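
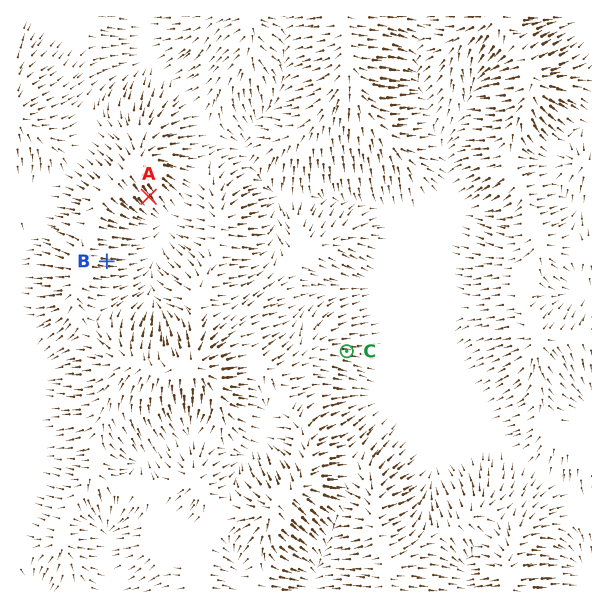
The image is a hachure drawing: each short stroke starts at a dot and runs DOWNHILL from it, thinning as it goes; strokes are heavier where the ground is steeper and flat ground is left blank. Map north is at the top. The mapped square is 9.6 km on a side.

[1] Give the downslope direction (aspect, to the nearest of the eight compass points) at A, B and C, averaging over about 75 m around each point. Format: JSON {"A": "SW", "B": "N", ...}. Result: {"A": "SE", "B": "E", "C": "E"}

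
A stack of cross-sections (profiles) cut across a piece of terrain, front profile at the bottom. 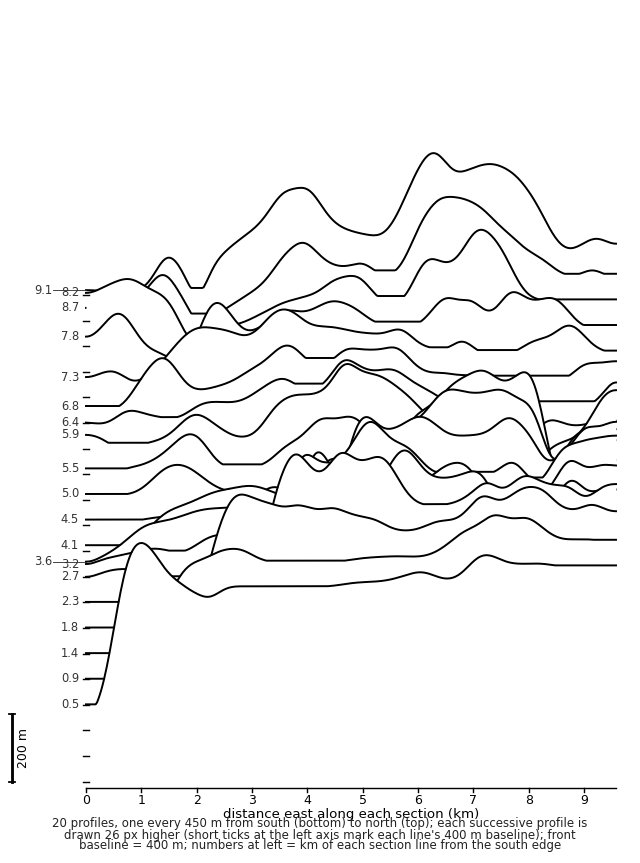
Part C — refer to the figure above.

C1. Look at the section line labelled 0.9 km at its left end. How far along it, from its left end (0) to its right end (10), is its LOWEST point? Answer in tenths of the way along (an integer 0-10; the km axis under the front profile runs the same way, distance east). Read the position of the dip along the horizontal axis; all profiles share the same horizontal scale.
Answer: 0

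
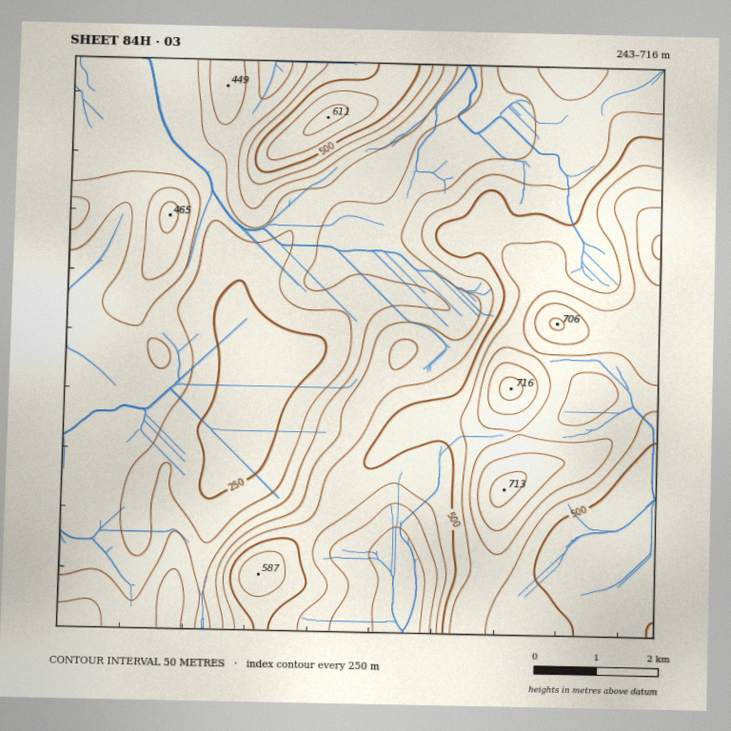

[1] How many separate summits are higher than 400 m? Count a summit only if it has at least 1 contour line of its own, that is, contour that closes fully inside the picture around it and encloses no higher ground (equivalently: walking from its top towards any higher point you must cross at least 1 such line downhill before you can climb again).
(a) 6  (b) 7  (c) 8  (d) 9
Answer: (b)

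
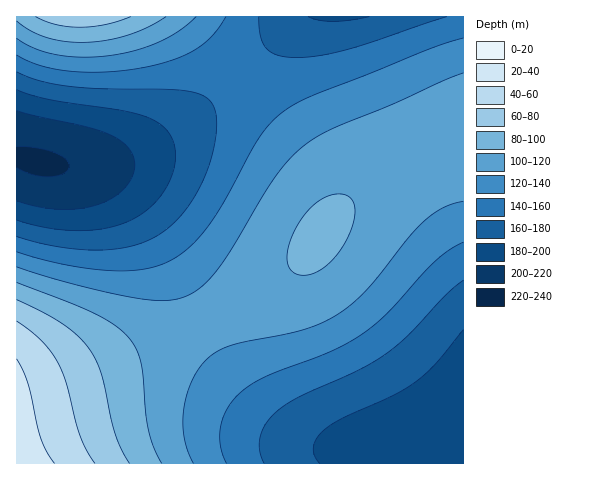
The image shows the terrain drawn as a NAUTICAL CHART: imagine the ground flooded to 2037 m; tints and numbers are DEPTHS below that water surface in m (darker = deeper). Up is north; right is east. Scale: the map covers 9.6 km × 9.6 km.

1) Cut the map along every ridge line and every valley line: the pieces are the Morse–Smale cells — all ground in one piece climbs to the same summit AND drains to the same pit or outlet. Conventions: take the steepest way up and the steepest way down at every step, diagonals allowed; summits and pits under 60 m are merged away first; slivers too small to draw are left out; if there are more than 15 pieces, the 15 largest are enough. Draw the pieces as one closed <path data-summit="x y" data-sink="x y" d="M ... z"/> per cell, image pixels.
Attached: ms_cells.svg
<path data-summit="17 463" data-sink="39 162" d="M463 16l-165 0-70 71-49 40-31 20-35 15-26 4-33-1-37-8-1 236 43-11 63-23 56-25 70-34 31-20 20-17 15-17 20-31 31-29 31-20 28-14 38-11 2-2z"/><path data-summit="17 463" data-sink="463 398" d="M463 140l-39 12-28 14-31 20-31 29-20 31-15 17-20 17-31 20-70 34-56 25-63 23-41 11-2 2 0 68 447 1z"/><path data-summit="80 17" data-sink="39 162" d="M297 16l-280 0-1 141 38 8 33 1 26-4 35-15 31-20 49-40 56-55z"/>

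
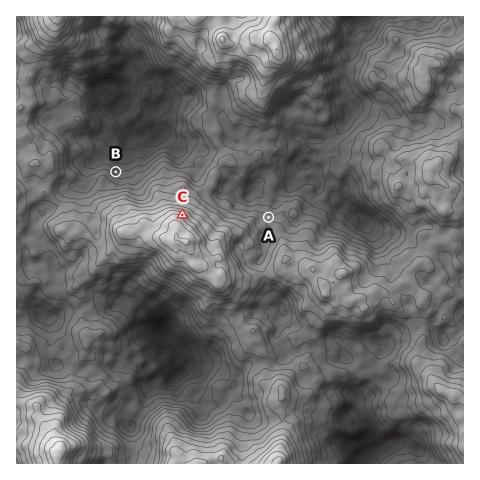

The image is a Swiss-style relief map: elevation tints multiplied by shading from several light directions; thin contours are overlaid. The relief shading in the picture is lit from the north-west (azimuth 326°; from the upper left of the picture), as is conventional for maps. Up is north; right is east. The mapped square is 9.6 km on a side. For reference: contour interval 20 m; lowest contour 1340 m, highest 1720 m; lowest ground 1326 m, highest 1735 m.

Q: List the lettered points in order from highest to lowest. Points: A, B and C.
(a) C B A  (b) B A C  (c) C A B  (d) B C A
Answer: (c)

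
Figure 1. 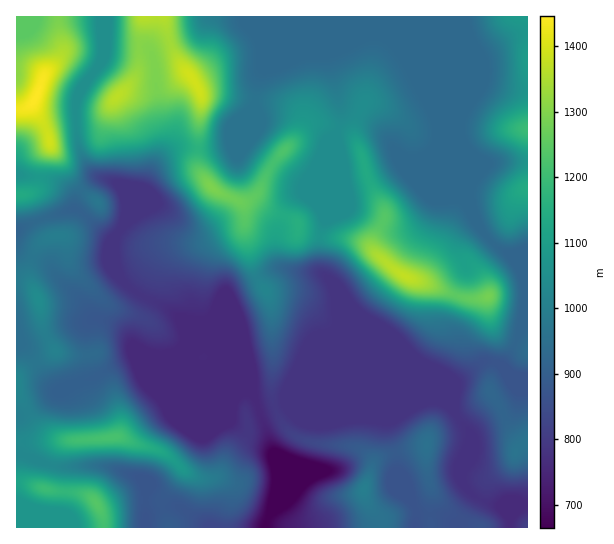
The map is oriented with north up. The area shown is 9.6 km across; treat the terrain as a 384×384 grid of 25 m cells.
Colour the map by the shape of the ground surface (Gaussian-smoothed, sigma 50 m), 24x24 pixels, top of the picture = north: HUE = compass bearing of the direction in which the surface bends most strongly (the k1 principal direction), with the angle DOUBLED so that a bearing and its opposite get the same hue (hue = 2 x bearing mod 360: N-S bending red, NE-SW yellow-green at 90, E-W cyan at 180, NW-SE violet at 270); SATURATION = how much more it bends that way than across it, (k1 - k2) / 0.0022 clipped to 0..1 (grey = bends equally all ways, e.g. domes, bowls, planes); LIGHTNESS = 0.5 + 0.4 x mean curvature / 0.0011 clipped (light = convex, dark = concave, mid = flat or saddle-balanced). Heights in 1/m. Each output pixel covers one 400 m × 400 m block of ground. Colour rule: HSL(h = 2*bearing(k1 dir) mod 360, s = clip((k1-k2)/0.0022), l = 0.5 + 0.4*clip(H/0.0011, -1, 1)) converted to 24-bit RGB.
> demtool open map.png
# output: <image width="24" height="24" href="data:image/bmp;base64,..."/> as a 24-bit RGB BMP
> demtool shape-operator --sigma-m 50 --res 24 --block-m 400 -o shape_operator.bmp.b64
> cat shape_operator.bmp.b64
<image width="24" height="24" href="data:image/bmp;base64,Qk32BgAAAAAAADYAAAAoAAAAGAAAABgAAAABABgAAAAAAMAGAAATCwAAEwsAAAAAAAAAAAAAgXt2gHNLWSg3mdRA4PG6HRdwXJKVnnZxjU5UknxT2b9SEGBvSqXAu2WzflNXdYJQn8VrlcatUTeanZ1waKShfcfQ1zbbOKjE0RbMl8D8cpz/0PvyyorQZhigj1qUiCknq7RJVJt107+YH4exS3h+Ho6quqfzsJjxwOuiQzB3hz95pM+CO7++gTI7kF5Fd3hARu3RvJIWYXoGjokBSxIARhkGOR0TkPiZmtf/sZbhha/OolniT0iBTYNMHjADNT4G/9KqOjNtfk99v+x7PyxeZ2OYyi6hwZRklj4w0hZc8Dgw0RULdSHDgdH0zPL/zP/5RhpnzmlltHFNgQ0rbBkh4SoGVnf4UOj9duWToErZf2qy4tShK094TlB7gVCs2ZrNVWGic9ntuMv4v7D/483+qPPkN6ZLWQgUbTQvSJEtyjw1ohzFheXvTc/hN61deK5Dk39NNW9SfXG96NTQXyyrXjhpVrtQeK54VcJSM4kxXFgmT1gnrtY6y7BtcBpZf2F2gIB/f39/ZcRdfi+cgLdcgHp7f4B/foF2gX9yd4B1MIA0x64jjSCFrl6pdNR9VpSPtMhzW0JPaH5dWoFqnuNjgylCfURlgH9/gIB/gIB/fodtxjJsTKNPf3+AgIB/gIB/gIB/gIB/f4B/gIB+SlN5b4e4pcqKe1Nzy2CSt1CGT6R1ZZlabN9IaiV3gH9/f4B/g319foCAfHqA0R1oa8hRZ3yCf3+AgIB/gH9/gH9/gHp7fUtBg1k/Kq47pF0so0ZIeU1fisyGbHrCiXG3xZptTipclpBaXJl8fYN9gH6AY06A4n5BrcRxRmx7f4B/f4B/gH9/gHl8eiZIrqFsd7KkkzdZeOQsMqu4lEeSnN1jXkhWfIFawzw3RXKqkMG2bVCSgYJwfoB/SyRs39t1t8R9SFx7Y498fn6AgVRVXRYdkLA/db5EYSYhlmk3vvufFklqPFy+q9qaZEeRkWKEktfPWTrAkkZCjWRfm5doVod2WhNlw+qdtruKU2OVV4CagUR1lhtHllhfxrNPMrs3acX9v9T95/TXBiRyXd6WojpWkkdjgt6jhid5ikVdj4d8iWhqlHRebyUqI5NCifKCs3eZUGyhdC9iThQ9nk1Ui9jL0PT70On5KaXNNHiS+OfTRgWFtmNQgEVko797bq08RihsmIJ+jXmOnWSeoXGduy25l9xtkcokZCYJjY0UOxklQzl4u/DlzP/uWpuosV9djjORbuKWpx0dfjRpYU6pso7NocvGtWJ/HFRjgoumhX2oZ2m0ulK1kT6s2eXCXGjDZ2Havr3qP1P/k7v/xfXBn4c3THVNiWmZbbGvpiosiQArbKEsRYMKK3YJo48y2g5IGfTIRoNqZolaaChMkx8bRKA0zeSAblOWPbHH2qKlJTh0I14uvlIr5uKrRazCXEd8qV1IaRttwn+ayW3C3tT3iZLeJHF+pfjfwSHyc2eCZCZFZCBApcuUxP74iZ//5ZeiMXxddTA0gHt/Tz93UtxTvOSpfiJudUZMhntlOEKMlovFxI+4azwLmUkARP8gMyYALxkEfH0eHjl8dovO0frgZOGOFgks/7OyikdAPndnf4CAUTSAwf6kdio+fD9igH9/gH9/W4WDNIZqzJxzbRm08/jTKpH/9ADXeZm/fKmLIHx8Ichk4v9CdDkeFDZFNLrO/s3gNqXBWXaCMC2o1/i1UR9fjIRocoR5gH+AikljXD4lobUWHYZw4f/MEwA+6FeRvmFlg7C2X2S0N2uK//yLDj5ScnyAF2BJ5OdL7VGbTFqXQNiYzkQdX0Fvf6eJaHKOd3WBWTK4uqTivMTkppbrs/ZwAwAzpFLo5sbBdIWfYV6VMC9u//O/MISbHIZ2TU2DZbJWp5l7d4+fmE6StnCEd6eya42bfmiDfH6AOoOLZ6h/sbB4zx+L+sSYCCgxAG9y9tXhzYrBX0Gqn0HCzPrIuJXSGz2eSHOccaSepI2OmWGea2aYqqaZiHyWfVmBgHyAf3+AYoB8SnNavp9BLIm599HZ4XDGADMrKnMZ9aB4TzmCjdKtpOLCyn+XMCp0WW13YIBUfo5RgWRaaIlypJd3kGF0gWyCf3+Af3+AfHuARkZwv6x/RYlhoGRI7dPJEBTLDhZQ8OF6XEt6hf90LTSI0IaOiy2yb2OFf4B/foB5fYB2bIBoiY9jiGhugH5/gIB/f3+Agl6AW1B0hsFuZH1sf5tR2OZPShlwDw9Z7s6daKiNvPRvEx4mp4IpcUJjgHx/gIB/gIB/gIB/f4B/f4B9gH9/gH9/gIB/f3+AbkOPq4yiaalu"/>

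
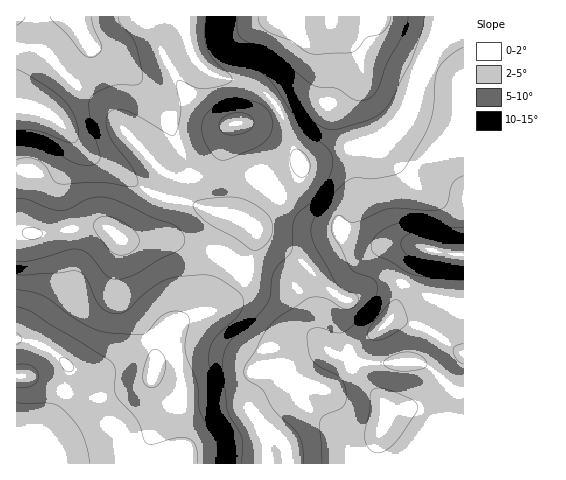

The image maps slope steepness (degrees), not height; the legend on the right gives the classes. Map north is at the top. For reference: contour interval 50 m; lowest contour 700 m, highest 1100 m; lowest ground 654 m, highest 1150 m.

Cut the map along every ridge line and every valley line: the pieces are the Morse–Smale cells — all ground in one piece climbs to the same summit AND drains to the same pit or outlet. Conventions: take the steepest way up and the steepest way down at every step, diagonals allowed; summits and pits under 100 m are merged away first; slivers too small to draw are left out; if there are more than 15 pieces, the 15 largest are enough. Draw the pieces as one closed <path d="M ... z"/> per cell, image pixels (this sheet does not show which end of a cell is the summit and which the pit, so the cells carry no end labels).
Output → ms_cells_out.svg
<path d="M463 16l-17 1-22 44-20 55-9 12-21 14-19 4-43 16-11 1-7-15-11-31-6-11-25 15-17 3 4 24 6 13 49 51 17 10 14 4 11 0 11 8 23 10 23 0-16 5-15 12-25 32-9 15-6 19 0 13 3 6-10-14-7-30-16-18-43-11-4 0-11 19-18 17-38 14-9 9-28 12-42 27-10 1-15-2-25-20-18-8-14-3 0 125 447-1z"/><path d="M181 16l-164 0-1 90 15 2 17 6 17 15 22 23 70 44 29 6 30 10 12 1 21 9 6 8 0 11-9 31 46 12 16 18 7 30 7 11 0-16 6-19 22-34 24-22 10-6 9-2-23 0-23-10-11-8-17-1-15-6-46-43-13-15-5-9-5-28 17-3 12-6 12-10-19-18-15-6-24-4-16-10-12-18z"/><path d="M101 226l-13 0-50 8-22 0 0 105 15 3 18 8 25 20 15 2 14-2 28-20 38-18 9-9 38-14 18-17 12-20-23-17-14-6-40-10-44 1-15-10z"/><path d="M22 107l-6 1 1 125 21 1 50-8 13 0 9 4 15 10 44-1 40 10 14 6 16 14 5 3 3-2 8-29 0-11-6-8-21-9-17-2-25-9-22-4-19-8-28-20-30-18-32-33-15-9z"/><path d="M446 16l-113 0-2 2-2 8-13 22-1 26-4 9-9 9-25 14 24 57 11-1 43-16 19-4 22-16 13-20 15-45 22-42z"/><path d="M332 16l-150 0 0 5 8 28 12 18 16 10 24 4 15 6 21 19 24-14 9-9 4-9 1-26 15-27z"/>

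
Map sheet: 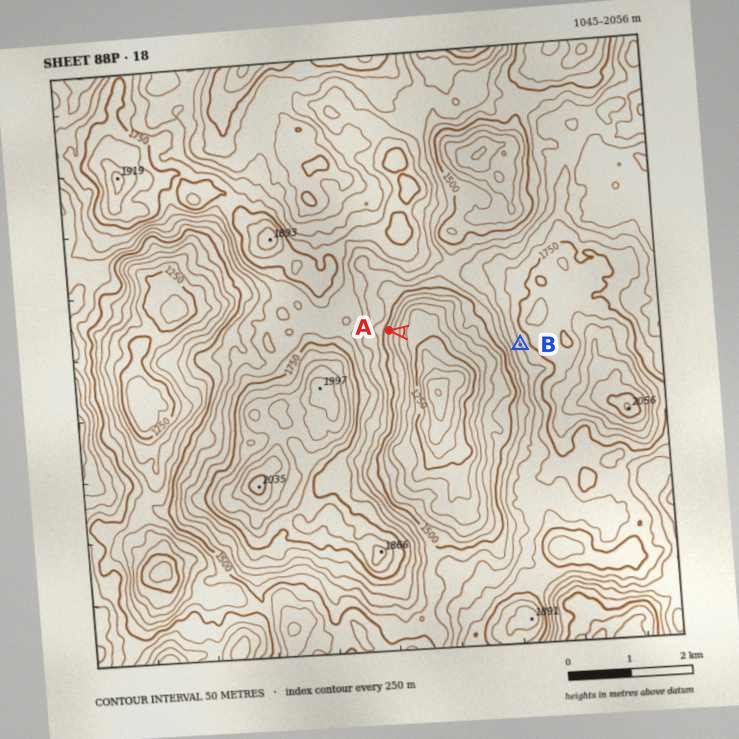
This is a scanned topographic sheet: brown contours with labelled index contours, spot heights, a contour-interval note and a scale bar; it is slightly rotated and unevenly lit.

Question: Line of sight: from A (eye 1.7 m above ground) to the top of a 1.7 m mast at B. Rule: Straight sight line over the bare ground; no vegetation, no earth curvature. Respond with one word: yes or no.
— yes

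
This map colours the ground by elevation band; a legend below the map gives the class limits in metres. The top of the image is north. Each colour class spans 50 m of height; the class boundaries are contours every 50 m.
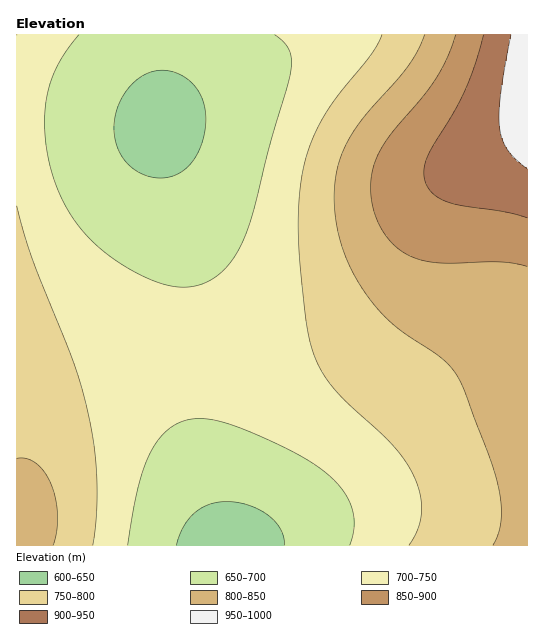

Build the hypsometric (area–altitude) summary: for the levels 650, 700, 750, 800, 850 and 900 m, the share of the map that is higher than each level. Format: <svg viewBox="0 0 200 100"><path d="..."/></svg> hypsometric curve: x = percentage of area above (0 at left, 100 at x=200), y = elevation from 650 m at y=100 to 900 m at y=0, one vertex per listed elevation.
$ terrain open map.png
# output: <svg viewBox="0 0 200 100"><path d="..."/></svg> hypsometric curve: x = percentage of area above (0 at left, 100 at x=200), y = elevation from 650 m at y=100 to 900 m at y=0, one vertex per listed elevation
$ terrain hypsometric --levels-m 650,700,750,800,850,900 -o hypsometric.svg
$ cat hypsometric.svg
<svg viewBox="0 0 200 100"><path d="M191 100l-45-20-59-20-39-20-26-20-12-20"/></svg>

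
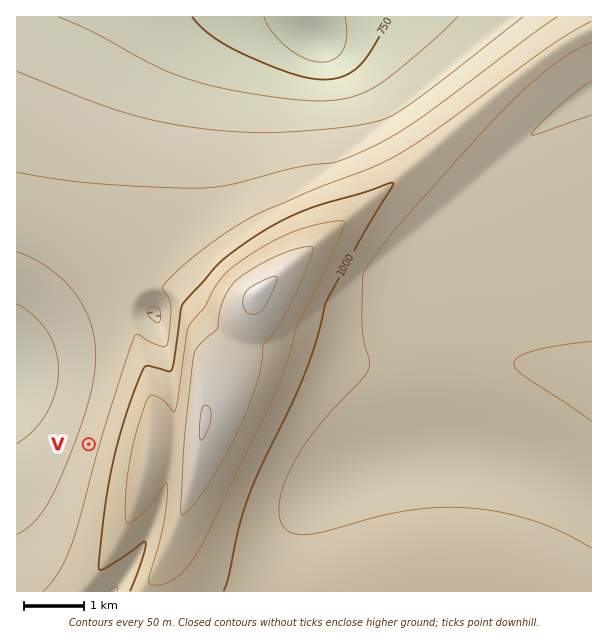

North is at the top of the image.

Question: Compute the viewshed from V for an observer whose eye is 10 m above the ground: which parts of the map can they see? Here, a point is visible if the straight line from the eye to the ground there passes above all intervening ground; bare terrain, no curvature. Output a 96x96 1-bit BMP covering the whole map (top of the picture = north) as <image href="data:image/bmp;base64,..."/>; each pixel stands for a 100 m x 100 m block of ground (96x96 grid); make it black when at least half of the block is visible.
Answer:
<image width="96" height="96" href="data:image/bmp;base64,Qk2+BAAAAAAAAD4AAAAoAAAAYAAAAGAAAAABAAEAAAAAAIAEAAATCwAAEwsAAAIAAAAAAAAA////AAAAAAD/gAAAAAAAAAAAAAD/wAAAAAAAAAAAAAD/wAAAAAAAAAAAAAD/wAAAAAAAAAAAAAD/4AAAAAAAAAAAAAD/4AAAAAAAAAAAAAD/4AAAAAAAAAAAAAD/4AAAAAAAAAAAAAD/4AAAAAAAAAAAAAD/8AAAAAAAAAAAAAD/8AAAAAAAAAAAAAD/8AAAAAAAAAAAAAD/+AAAAAAAAAAAAAD/+AAAAAAAAAAAAAD//AAAAAAAAAAAAAD//wAAAAAAAAAAAAD//4AAAAAAAAAAAAD//8AAAAAAAAAAAAD//+AAAAAAAAAAAAD///AAAAAAAAAAAAD///AAAAAAAAAAAAD///gAAAAAAAAAAAD///gAAAAAAAAAAAD///gAAAAAAAAAAAD///wAAAAAAAAAAAD///wAAAAAAAAAAAD///wAAAAAAAAAAAD///wAAAAAAAAAAAD///wAAAAAAAAAAAD///wAAAAAAAAAAAD///wAAAAAAAAAAAD///wAAAAAAAAAAAD///wAAAAAAAAAAAD///wAAAAAAAAAAAD///wAAAAAAAAAAAD///gAAAAAAAAAAAD///gAAAAAAAAAAAD//+AAAAAAAAAAAAD//+AAAAAAAAAAAAD//+AAAAAAAAAAAAD//+AAAAAAAAAAAAD//+AAAAAAAAAAAAD//+AAAAAAAAAAAAD//+AAAAAAAAAAAAD//+AAAAAAAAAAAAD//+AAAAAAAAAAAAD//+AAAAAAAAAAAAD//+AAAAAAAAAAAAD///AAAAAAAAAAAAD///AAAAAAAAAAAAD//+AAAAAAAAAAAAD//+AAAAAAAAAAAAD//+AAAAAAAAAAAAD//8AAAAAAAAAAAAD//4AAAAAAAAAAAAD//4AAAAAAAAAAAAD//wAAAAAAAAAAAAD//AAAAAAAAAAAAAD/+AAAAAAAAAAAAAD/8AAAAAAAAAAAAAD/wAAAAAAAAAAAAAD/AAAAAAAAAAAAAAD8AAAAAAAAAAAAAADgAAAAAAAAAAAAAACAAAAAAAAAAAAAAAAAAAAAAAAAAAAAAAAAAAAAAAAAAAAAAAAAAAAAAAAAAAAAAAAAAAAAAAAAAAAAAAAAAAAAAAAAAAAAAAAAAAAAAAAAAAAAAAAAAAAAAAAAAAAAAAAAAAAAAAAAAAAAAAAAAAAAAAAAAAAAAAAAAAAAAAAAAAAAAAAAAAAAAAAAAAAAAAAAAAAAAAAAAAAAAAAAAAAAAAAAAAAAAAAAAAAAAAAAAAAAAAAAAAAAAAAAAAAAAAAAAAAAAAAAAAAAAAAAAAAAAAAAAAAAAAAAAAAAAAAAAAAAAAAAAAAAAAAAAAAAAAAAAAAAAAAAAAAAAAAAAAAAAAAAAAAAAAAAAAAAAAAAAAAAAAAAAAAAAAAAAAAAAAAAAAAAAAAAAAAAAAAAAAAAAAAAAAAAAAAAAAAAAAAAAAAAAAAAAAAAAAAAAAAAAAAAAAAAAAAAAAAAAAAAAAAAAAAAAAAAAAAAAAAAAAAAAAAAAAAAAAAAAAAAAAAAAAA="/>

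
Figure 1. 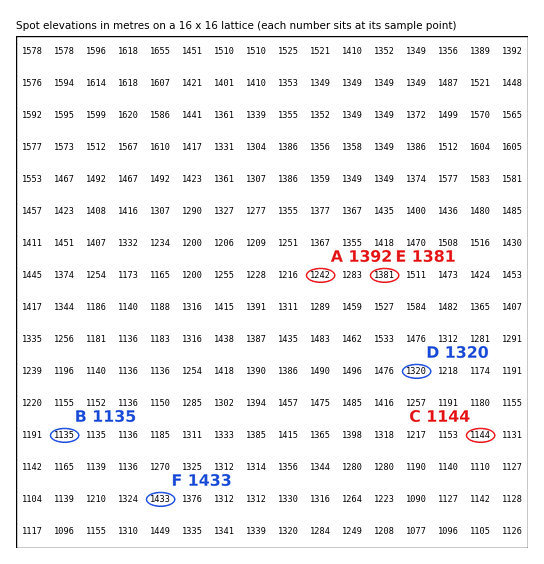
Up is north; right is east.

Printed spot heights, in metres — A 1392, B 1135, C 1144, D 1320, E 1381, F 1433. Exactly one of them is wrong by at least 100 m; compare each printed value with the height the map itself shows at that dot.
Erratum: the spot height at A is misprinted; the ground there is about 1242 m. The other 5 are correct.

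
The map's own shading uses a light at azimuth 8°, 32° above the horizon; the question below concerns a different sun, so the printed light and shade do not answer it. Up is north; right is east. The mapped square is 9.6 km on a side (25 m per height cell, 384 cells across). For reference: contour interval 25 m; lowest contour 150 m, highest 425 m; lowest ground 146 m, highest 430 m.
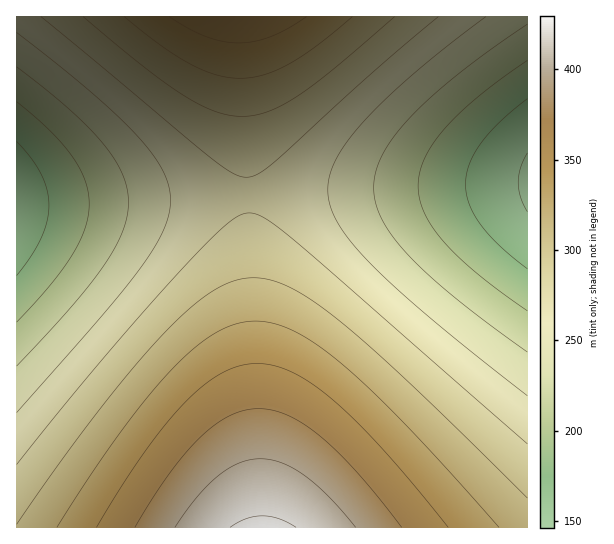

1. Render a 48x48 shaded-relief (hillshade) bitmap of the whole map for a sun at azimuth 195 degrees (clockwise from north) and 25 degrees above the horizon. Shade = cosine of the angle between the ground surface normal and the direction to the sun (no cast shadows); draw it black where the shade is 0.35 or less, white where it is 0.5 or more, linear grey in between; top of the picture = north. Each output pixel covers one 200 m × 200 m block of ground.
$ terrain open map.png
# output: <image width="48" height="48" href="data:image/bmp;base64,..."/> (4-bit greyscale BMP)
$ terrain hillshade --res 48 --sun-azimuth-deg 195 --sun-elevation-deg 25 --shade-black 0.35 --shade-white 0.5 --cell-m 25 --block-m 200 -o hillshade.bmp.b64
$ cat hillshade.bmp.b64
<image width="48" height="48" href="data:image/bmp;base64,Qk32BAAAAAAAAHYAAAAoAAAAMAAAADAAAAABAAQAAAAAAIAEAAATCwAAEwsAABAAAAAAAAAAAAAAABEREQAiIiIAMzMzAERERABVVVUAZmZmAHd3dwCIiIgAmZmZAKqqqgC7u7sAzMzMAN3d3QDu7u4A////AGZmZmZmZmZmZmZmVVVVVVVVVVVVVVVVVWZmZmZmZmZmZmZmVVVVVVVVVVVVVVVVVWZmZmZmZmZmZmZlVVVVVVVVRFVVVVVVVWZmZmZmZmZmZmZlVVVVVVREREREVVVVVWZmZmZmZmZmZmZVVVVVVUREREREREVVVWZmZmZmZmZmZmZVVVVVVEREREREREREVWZmZmZmZmZmZmVVVVVVRERERERERERERGZmZmZmZmZmZmVVVVVURERERERERERERGZmZmZmZmZmZlVVVVVURERERERERERERGZmZmZmZmZmZVVVVVVERERERERERERERGZmZmZmZmZmZVVVVVRERERERERERERERGZmZmZmZmZmVVVVVVRERERERERERERERFVmZmZmZmZlVVVVVURERERERERERERERFVVVmZmZmVVVVVVVURERERERERERERERFVVVVVVVVVVVVVVVERERERERERERERERFVVVVVVVVVVVVVVVERERERERERERERERFVVVVVVVVVVVVVVVERERERERERERERERFVVVVVVVVVVVVVVRERERERERERERERERFVVVVVVVVVVVVVVRERERERERERERERERFVVVVVVVVVVVVVVRERERERERERERERERFVVVVVVVVVVVVVVRERERERERERERERERFVVVVZlVVVVVVVVVERERERERERERERERGZmZmZmZmZVVVVVVERERERERERERERERGZmZmZmZmZmVVVVVURERERERERERERERGZmZmZmZmZmZlVVVVRERERERERERERERGZmZmZmZmZmZmVVVVVURERERERERERERGZmZmZmZmZmZmZlVVVVVVVERERERERERHd3d3d3d3d3ZmZmZVVVVVVVVVVVVVVVVXd3d3d3d3d3d3ZmZmZVVVVVVVVVVVVVVYiIiIiIiHd3d3d3ZmZmZmZVVVVVVVVVVYiIiIiIiIiIiHd3d3ZmZmZmZmZmZmZmZpmZmZmZiIiIiIiHd3d3d2ZmZmZmZmZmZpmZmZmZmZmZmIiIiHd3d3d3d3d3d3d3d5mZmZmZmZmZmZmIiIiId3d3d3d3d3d3d6qqqqqqqqqqmZmZmIiIiIiIiIiIiIiIiKqqqqqqqqqqqqmZmZmIiIiIiIiIiIiIiLu7u7uqqqqqqqqpmZmZmZmIiIiIiIiIiLu7u7u7u7u6qqqqqZmZmZmZmZmZmZmZmbu7u7u7u7u7uqqqqqmZmZmZmZmZmZmZmbu7u7u7u7u7u7qqqqqpmZmZmZmZmZmZmbu7u7u7u7u7u7uqqqqqqZmZmZmZmZmZmbu7u7u7u7u7u7uqqqqqqqqqqqqqqqqqqru7u7u7u7u7u7u6qqqqqqqqqqqqqqqqqru7u7u7u7u7u7u6qqqqqqqqqqqqqqqqqru7u7u7u7u7u7u6qqqqqqqqqqqqqqqqqru7u7u7u7u7u7u6qqqqqqqqqqqqqqqqqru7u7u7u7u7u7u6qqqqqqqqqqqqqqqqqru7u7u7u7u7u7u6qqqqqqqqqqqqqqqqqg=="/>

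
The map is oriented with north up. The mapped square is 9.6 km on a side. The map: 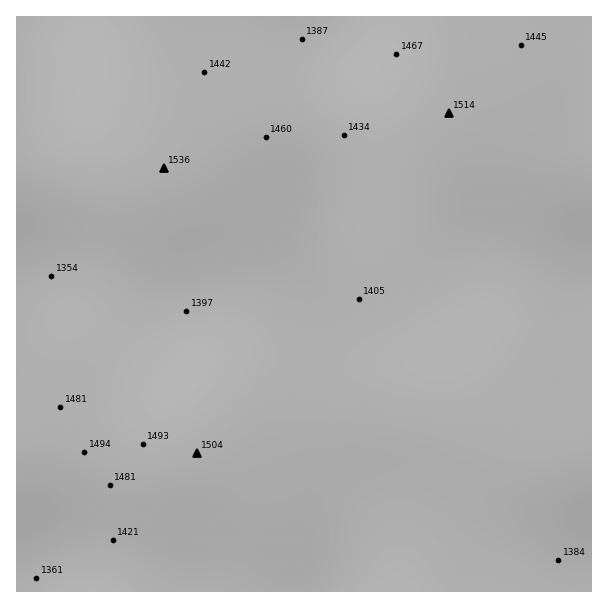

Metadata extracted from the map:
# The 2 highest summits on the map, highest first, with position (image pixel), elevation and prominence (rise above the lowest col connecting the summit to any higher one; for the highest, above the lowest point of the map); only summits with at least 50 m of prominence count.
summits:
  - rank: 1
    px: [164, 168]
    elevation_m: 1536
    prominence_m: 182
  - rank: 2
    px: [449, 113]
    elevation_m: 1514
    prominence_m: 85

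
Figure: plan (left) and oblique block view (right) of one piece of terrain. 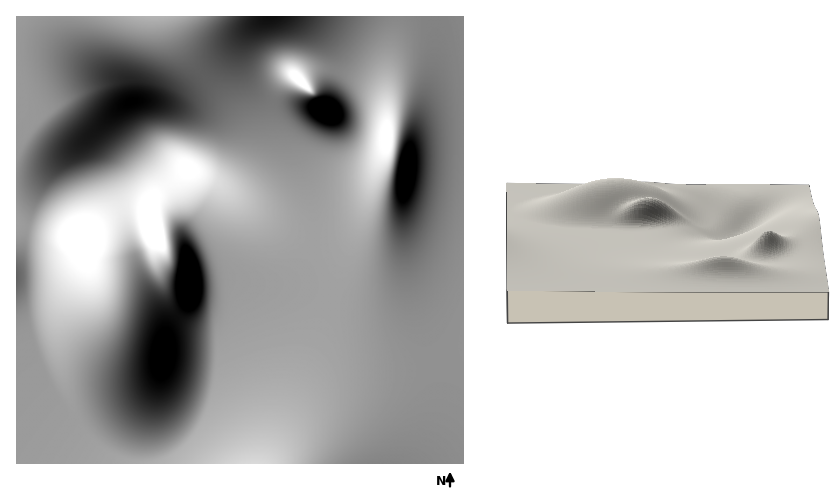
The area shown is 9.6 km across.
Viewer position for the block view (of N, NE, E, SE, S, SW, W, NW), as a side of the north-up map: E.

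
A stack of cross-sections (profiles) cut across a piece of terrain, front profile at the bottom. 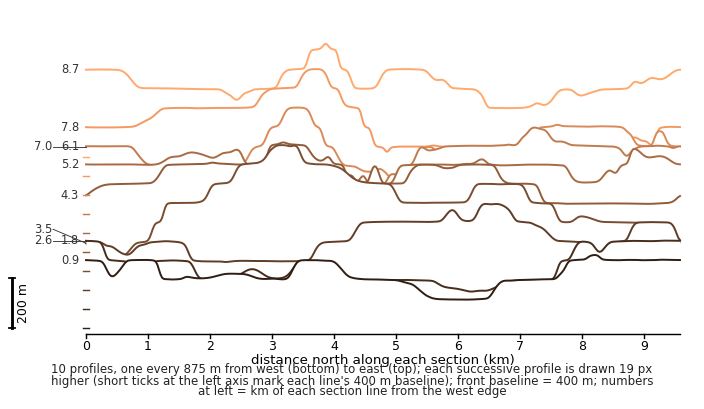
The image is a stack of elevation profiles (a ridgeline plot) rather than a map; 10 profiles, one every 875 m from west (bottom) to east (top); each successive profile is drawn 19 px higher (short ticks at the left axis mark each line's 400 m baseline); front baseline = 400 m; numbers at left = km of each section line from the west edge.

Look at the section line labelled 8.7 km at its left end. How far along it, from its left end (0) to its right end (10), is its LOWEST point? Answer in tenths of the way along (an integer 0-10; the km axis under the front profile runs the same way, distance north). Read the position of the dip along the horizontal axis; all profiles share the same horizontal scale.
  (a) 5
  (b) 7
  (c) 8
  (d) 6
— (b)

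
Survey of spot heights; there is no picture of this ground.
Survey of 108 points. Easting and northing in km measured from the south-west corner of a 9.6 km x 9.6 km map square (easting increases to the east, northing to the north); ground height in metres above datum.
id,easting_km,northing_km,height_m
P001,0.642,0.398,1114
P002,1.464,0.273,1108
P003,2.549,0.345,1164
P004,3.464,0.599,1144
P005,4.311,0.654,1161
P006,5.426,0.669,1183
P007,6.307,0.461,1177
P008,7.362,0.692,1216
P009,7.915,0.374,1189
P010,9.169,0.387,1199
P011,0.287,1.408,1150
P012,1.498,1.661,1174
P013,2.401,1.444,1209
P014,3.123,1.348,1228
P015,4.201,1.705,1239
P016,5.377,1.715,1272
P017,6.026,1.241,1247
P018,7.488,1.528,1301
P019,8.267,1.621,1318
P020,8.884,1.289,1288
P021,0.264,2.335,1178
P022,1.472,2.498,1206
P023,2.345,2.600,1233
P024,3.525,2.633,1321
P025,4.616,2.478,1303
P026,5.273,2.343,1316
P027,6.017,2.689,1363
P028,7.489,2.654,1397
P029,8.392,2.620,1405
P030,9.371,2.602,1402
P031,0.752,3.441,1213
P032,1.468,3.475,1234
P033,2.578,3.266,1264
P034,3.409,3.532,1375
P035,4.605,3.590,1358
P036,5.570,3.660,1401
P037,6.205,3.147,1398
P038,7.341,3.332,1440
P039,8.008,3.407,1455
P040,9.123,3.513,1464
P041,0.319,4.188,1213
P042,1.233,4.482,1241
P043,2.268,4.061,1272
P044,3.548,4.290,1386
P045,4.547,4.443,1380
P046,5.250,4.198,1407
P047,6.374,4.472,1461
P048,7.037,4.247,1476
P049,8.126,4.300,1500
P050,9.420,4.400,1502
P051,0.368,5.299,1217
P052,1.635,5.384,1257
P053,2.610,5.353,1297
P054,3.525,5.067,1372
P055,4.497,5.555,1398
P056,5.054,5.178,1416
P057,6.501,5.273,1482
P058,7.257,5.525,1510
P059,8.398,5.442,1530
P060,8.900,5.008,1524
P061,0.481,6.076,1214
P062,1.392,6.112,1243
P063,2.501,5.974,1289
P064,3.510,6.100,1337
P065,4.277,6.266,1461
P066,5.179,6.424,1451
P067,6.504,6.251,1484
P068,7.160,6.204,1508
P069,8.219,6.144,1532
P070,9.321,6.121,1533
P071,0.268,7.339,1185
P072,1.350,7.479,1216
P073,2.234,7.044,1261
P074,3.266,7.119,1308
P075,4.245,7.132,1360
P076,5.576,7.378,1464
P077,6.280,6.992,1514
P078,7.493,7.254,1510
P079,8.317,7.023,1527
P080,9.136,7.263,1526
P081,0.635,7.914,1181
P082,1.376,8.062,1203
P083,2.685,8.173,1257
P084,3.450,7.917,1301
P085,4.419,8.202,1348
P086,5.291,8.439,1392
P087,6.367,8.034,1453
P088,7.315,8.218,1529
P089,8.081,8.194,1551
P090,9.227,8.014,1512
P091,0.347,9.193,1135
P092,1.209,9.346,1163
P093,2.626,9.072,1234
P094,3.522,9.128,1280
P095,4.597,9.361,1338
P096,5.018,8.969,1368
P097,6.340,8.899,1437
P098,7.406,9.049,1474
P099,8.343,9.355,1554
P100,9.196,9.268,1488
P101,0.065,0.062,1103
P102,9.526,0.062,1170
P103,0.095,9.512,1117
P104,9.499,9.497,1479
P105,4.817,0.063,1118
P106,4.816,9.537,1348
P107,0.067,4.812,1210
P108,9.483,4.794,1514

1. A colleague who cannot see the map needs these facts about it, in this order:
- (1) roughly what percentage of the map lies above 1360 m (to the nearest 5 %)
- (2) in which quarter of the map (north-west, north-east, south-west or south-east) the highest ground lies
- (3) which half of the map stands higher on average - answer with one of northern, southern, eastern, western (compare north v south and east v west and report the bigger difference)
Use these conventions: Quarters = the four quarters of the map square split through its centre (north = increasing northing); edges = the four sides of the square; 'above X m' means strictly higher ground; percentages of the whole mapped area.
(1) About 45 % of the map lies above 1360 m.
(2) The highest point lies in the north-east quarter of the map.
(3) Taken as a whole, the eastern half is higher than the western.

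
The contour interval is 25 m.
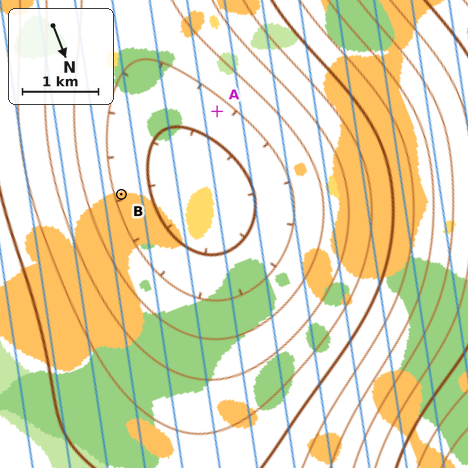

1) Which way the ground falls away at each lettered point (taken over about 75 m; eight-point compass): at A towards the NE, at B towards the W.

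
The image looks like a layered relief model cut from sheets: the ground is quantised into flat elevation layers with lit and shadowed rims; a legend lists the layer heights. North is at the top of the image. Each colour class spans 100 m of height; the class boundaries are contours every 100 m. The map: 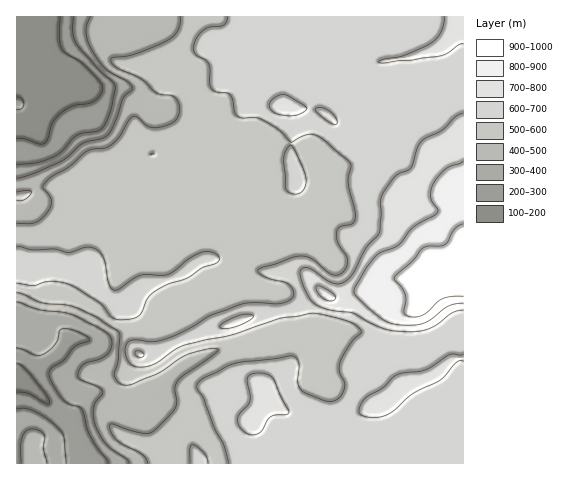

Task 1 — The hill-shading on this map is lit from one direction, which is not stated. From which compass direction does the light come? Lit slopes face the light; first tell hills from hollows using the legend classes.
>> SE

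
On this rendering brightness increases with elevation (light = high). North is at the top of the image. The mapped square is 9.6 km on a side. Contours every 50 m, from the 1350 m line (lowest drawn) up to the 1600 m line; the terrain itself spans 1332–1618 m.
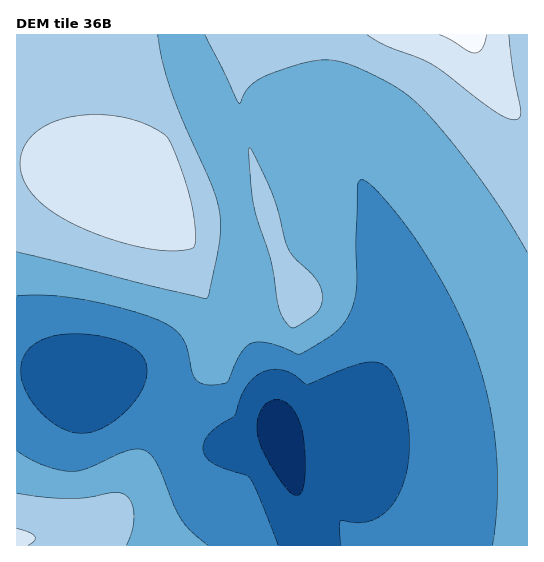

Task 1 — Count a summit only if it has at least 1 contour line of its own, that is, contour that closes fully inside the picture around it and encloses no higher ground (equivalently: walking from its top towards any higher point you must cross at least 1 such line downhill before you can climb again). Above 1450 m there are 2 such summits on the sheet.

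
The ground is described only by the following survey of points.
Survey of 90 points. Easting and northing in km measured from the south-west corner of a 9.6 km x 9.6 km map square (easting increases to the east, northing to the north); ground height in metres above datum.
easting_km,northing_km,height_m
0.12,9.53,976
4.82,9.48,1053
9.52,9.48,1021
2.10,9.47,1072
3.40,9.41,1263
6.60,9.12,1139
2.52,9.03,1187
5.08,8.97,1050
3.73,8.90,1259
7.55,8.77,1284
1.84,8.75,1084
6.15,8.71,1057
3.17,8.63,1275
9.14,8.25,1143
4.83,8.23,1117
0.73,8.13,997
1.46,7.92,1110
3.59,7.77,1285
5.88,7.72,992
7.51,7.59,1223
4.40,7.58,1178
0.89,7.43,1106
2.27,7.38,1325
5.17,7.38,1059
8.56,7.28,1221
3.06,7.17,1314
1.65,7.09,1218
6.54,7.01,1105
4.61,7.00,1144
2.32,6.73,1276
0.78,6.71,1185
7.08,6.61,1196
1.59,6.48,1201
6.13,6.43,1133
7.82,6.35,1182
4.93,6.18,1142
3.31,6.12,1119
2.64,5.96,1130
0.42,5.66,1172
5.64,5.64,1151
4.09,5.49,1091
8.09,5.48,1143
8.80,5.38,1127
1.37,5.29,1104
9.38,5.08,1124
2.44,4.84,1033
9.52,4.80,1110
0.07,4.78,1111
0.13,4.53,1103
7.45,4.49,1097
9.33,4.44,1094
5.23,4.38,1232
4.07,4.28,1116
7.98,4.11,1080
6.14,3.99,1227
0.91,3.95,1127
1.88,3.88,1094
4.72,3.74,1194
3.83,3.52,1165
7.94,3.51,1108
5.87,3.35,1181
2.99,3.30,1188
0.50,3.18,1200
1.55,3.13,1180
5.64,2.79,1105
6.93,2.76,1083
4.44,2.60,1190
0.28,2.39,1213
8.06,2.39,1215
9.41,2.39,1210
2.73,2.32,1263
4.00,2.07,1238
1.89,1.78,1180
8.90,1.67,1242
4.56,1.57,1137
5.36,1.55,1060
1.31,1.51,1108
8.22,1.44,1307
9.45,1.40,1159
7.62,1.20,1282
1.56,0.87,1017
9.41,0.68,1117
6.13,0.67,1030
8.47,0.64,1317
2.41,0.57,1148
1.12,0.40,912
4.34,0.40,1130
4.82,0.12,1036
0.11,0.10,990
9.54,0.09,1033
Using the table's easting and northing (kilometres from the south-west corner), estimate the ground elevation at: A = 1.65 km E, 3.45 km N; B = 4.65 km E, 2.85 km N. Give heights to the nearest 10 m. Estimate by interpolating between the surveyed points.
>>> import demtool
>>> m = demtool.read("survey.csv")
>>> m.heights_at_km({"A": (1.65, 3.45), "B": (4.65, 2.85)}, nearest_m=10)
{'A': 1150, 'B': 1170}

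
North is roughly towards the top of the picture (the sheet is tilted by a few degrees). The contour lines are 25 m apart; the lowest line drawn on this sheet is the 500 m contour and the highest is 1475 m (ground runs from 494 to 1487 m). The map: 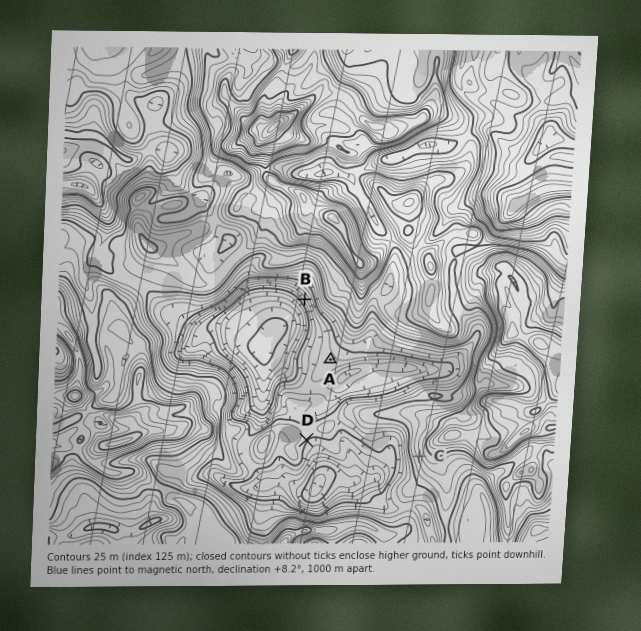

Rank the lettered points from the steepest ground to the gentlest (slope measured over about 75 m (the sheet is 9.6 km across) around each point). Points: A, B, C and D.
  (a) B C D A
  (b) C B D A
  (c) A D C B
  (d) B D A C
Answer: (a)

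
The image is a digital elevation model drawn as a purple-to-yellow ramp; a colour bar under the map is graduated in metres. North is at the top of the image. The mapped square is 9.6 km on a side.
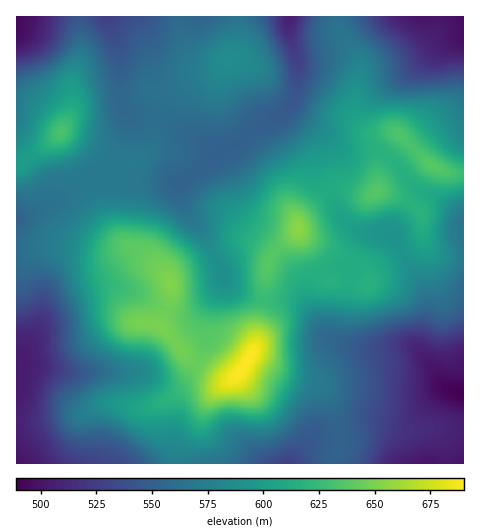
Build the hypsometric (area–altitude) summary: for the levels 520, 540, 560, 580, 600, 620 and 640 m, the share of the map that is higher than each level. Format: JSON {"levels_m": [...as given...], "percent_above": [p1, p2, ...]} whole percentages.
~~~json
{"levels_m": [520, 540, 560, 580, 600, 620, 640], "percent_above": [91, 84, 67, 45, 30, 16, 6]}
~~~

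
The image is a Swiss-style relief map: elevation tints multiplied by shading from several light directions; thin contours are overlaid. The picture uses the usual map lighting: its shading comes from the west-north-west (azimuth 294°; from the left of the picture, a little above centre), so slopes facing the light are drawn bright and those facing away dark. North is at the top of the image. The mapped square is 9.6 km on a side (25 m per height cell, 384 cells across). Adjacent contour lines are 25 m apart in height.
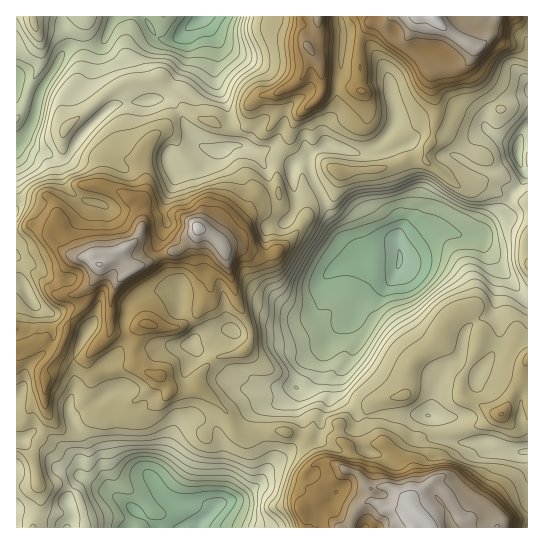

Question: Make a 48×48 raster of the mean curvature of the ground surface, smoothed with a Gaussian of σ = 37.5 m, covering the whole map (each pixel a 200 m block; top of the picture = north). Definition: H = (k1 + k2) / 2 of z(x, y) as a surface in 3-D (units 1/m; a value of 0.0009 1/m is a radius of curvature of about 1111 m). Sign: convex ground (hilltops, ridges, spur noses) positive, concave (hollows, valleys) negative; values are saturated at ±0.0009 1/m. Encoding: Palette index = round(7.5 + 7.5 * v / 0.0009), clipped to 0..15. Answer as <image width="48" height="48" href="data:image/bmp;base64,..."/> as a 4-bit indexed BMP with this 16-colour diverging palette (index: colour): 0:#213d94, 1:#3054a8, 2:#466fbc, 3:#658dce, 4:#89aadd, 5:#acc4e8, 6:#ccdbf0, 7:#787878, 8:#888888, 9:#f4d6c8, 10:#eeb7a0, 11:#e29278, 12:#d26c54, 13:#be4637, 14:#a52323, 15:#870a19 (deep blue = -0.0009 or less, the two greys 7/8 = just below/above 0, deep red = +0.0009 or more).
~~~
<image width="48" height="48" href="data:image/bmp;base64,Qk32BAAAAAAAAHYAAAAoAAAAMAAAADAAAAABAAQAAAAAAIAEAAATCwAAEwsAABAAAAAAAAAAlD0hAKhUMAC8b0YAzo1lAN2qiQDoxKwA8NvMAHh4eACIiIgAyNb0AKC37gB4kuIAVGzSADdGvgAjI6UAGQqHAIyGNsp4mlinUnmGhjHZW44VaKiqK6d+9meJptmKMaqaqDaEfKb5dV6GyZqIWYeflVe2CdZkOZZVVTASbJrplEq7iJiEmHv4JavrfJI2yXV3dVRVdDqpliWZfbuGt8t0d2v3sldKdlVomIdpY0fmd3L36cvunLRIhy2hY5eIQyNZqHVqlFPeaP/YUAdN/3iauo5llHZ5UjWJiJiqplNK/3AxKJgxMBJENJmJRZZneIiHrMeal1RUIEwX23aJdWdlIhekm5h4mqd5rIW5iJ96O9WJ52Z2Z1EUvLRtlJq5q7hnmGe4rO55SMRodomImryZtpXOM6mJmZlFVlqmZVZ8quVlVVMDUyTfgoX3F5eYl3tmRZyHZUVIkViZh4ZXecuKs0T1U5dGaGb4rMdWeJczqWyprOtnfYVVxBX6Y4hTM4q1q0RndWJpZSe4dolma2Z2iFb6Y4vKi++jfFZ1e+uZeDOah5lGeYV3eoOcdcMlqWanWbdmnLUkV5NaqJx2VaZobJk70M5DiGZmVYrfqDZ3ZpU3yYmplYpnd4qy8w/2STIhGIdKxHh4dXg2q5iJpWt3hqmm+QPaas7/RXUZ5XZod3ZUiqmLlkyGiGdyrjD3Hep4qGU/Z3RmaHZ0eImamXZnq4MAGdD5GHdSnKS/OlZ1eId3eHe8uptZt4Bf/KGYFXhkibH3ZkmGeIh4WFSLu71ogyL7iPgPIEZkabDyc4lTWIiIRkNHiJxYRDt1UFts+BNCd1TxZZhDRoh5g2RFZ6tEB5Y3lm+1r/YklT+iqslzVWd5k2ZWebdSX1dm7/uqdXr9VG+6qfuENnd5lVZnipVjfWR9eIub+lLLlq+ptP+4RGZ4hGd4h1VFbonmdmd2P4FK7Mt7kEnrgjVmUmiYZVUpbf2KtlVFT6QE/3Z9IkDOhlh3hlh2Z3UrVz1tp3hDZ4SeiVm1iZV/moWJl3eHYiN5NTeKljEVu9ZXbstlh5lZW7IjRFdTFsx2jIv9ZInO/OYFard2uNZpKbdWdjNDn+q6F2iJX//INdckM2l3w/KWR8u7vKIJ+pqZxVRmMjZjJ8Q2dUWLgdCTj/3v67rPqWRssFeUNYd3icFYl2WYZqRTzZZFe/vjU2vKMDlmwauXasQpdUNDM3p1QQJFczbnR5q6ADLa4CuYeMyIVVVVqzxnY3iVOnKqp2dnUmCN2wTJh6y1ON2bfHhlaKvdVId6eWRagtA+nNBLl3m0zcc6ZJP2JYiMg3htWnSLuNQPhr4TZUZ5iMVvtEGfsld8Y3ZqR4ZqypkNtlrHdkSImUB97vcC9Fn+JGapE2Zmdm8G6WacqZl7xSSLxa/y5VvWJUnJdpl3lTuArIdou7/HdkZ4lRXW9Rf1IyrszZmFdHfQLJeGRpy0eGZkR1Sn9hn0Ely5l+hwB5jUB3ZZyUaWaYRDaVedthjSJ+pVI89oekj0RGQallMjWWVGuWfdtxagr7IyXezqtl/leaoJqziBV2Zs2WXV1yOp0nmq+US8BX+kOLw1qCqmM2db2GLG8wXLk6t+c3iNOg=="/>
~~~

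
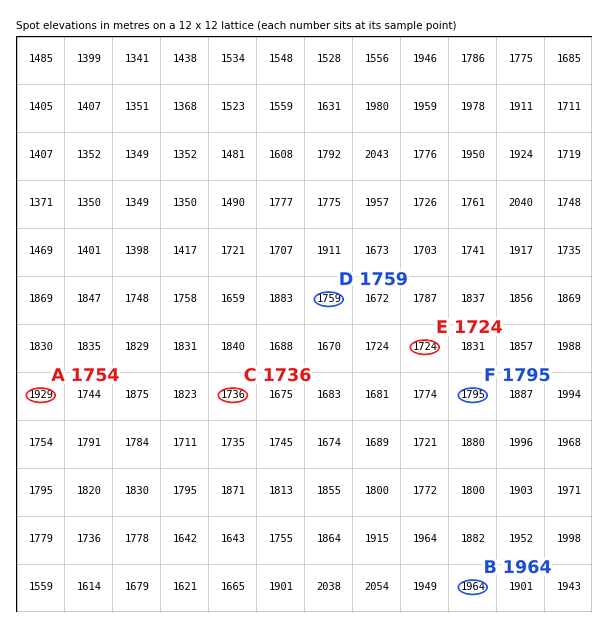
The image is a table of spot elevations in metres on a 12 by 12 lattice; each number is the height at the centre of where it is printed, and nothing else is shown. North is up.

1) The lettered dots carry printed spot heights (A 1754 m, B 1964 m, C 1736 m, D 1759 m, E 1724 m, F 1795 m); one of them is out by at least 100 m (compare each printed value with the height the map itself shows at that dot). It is A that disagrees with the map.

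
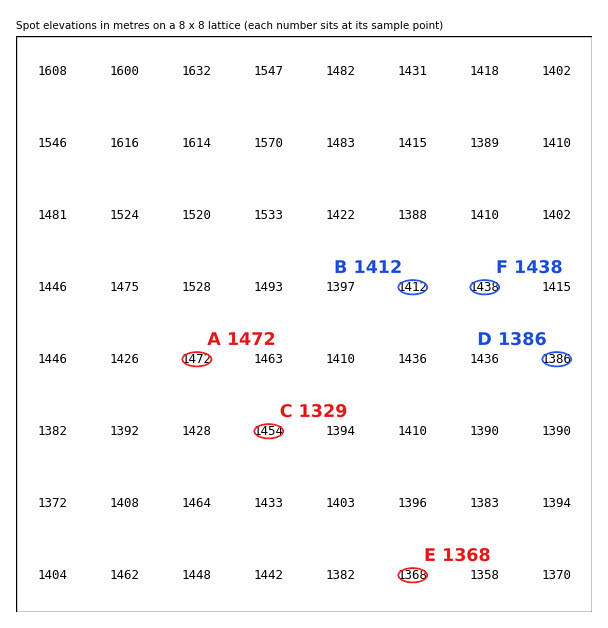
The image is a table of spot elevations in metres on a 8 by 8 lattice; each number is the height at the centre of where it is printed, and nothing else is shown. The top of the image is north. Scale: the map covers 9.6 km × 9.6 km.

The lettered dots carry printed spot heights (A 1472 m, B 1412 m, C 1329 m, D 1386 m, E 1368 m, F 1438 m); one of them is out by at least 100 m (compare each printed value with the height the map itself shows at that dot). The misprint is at C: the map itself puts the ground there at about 1454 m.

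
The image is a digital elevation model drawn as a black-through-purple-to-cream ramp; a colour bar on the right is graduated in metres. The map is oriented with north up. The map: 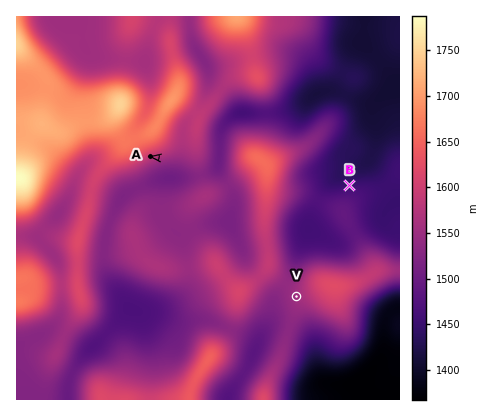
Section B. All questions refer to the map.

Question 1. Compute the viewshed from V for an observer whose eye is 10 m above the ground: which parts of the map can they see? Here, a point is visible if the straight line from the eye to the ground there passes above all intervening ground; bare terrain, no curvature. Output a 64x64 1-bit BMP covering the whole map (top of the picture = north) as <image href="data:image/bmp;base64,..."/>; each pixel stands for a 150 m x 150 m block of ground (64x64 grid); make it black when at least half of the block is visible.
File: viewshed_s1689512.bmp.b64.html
<image width="64" height="64" href="data:image/bmp;base64,Qk0+AgAAAAAAAD4AAAAoAAAAQAAAAEAAAAABAAEAAAAAAAACAAATCwAAEwsAAAIAAAAAAAAA////AAAAAAAAAAAH8HAAAAAAAAf58AAAAAIAA5/wAAAABwADj/AAAAAHgAHf8AAAAADAAP/wAAAAAAAA//gAAAAAAAD//AAAAAAAAP/8AAAAAAAA//4AAAAAAAH//gAAAAAAAH/+AAAAAAAAB/4AAAAAAAAH/gAAAAAAAAf+AAAAAAAAB//gAAAAAAAH/+AAAAAAAAf/4AAAAAAAA//gAAAAAAAB/8AAAAAAAAB8AAAAAAAAADwAAAAAAAAAPAAAAAAAAAA4AAAAAAAAADgAAAAAAAAAOAAAAAAAAAA4AAAAAAAAAHgAAAAAAAAAfAAAAAAAAAB8AAAAAAAAAHwAAAAAAAAAfgAAAAAAAAB/AADgAAAAAH8AAPAAAAAAf4AA8AAAAAB8gAB4AAAAAHwAAHgAAAAAfgAAPAAAAAE/wAAcAAAAA4/AABwAAAAAB+AAHgAAAAAB4AAfAAAAAABwAA+AAAAAADAAAIAAAAAAGAAAAAAAAAAIAAAAAAAAAAAAAADAAAAAAAAAAGBAAAAAAAAAIHAAAAAAAAAAMAAAAAAAAAAYAAAAAAAAAAgAAAAAAAAAAAAAAAAAAAAAAAAAAAAAAAAAAAAAAAAAAAAAAAAAAAAAAAAAAAAAAAAAAAAAAAAAAAAAAAAAAAAAAAAAAAAAAAAAAYAAAAAAAAADwAAAAAAAAAPAAA=="/>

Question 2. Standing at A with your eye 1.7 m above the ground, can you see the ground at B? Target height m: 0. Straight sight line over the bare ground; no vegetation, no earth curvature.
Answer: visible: false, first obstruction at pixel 230 168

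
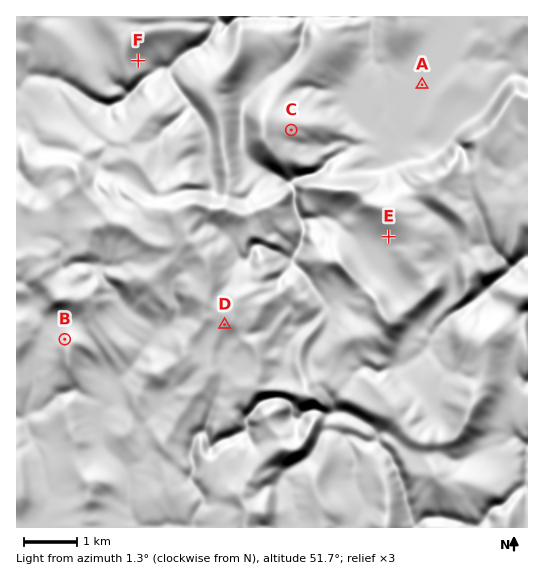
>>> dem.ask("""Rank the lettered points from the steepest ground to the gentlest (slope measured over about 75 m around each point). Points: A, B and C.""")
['B', 'C', 'A']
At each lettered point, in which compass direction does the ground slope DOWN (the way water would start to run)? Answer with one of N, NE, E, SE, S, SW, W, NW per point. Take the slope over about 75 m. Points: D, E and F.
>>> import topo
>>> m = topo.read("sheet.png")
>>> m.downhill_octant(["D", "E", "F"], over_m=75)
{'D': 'S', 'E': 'SW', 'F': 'E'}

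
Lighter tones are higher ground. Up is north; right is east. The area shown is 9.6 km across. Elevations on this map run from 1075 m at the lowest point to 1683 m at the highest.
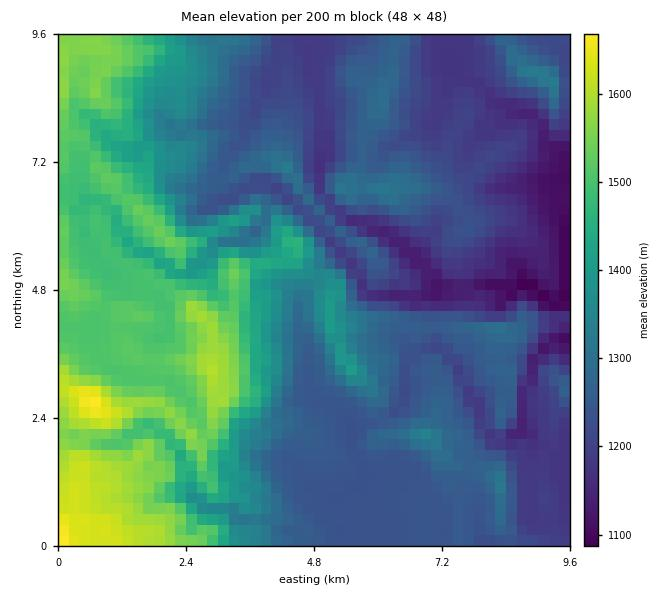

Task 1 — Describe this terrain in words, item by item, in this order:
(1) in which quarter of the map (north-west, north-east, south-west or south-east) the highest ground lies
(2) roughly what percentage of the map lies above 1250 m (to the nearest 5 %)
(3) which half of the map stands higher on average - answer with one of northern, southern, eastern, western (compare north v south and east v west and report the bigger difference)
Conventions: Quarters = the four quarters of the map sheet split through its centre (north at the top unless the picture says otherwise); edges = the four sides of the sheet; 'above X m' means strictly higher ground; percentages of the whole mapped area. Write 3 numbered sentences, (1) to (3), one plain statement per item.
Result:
(1) Look to the south-west quarter for the highest ground.
(2) Ground above 1250 m makes up about 60 % of the sheet.
(3) On average the western half of the map is the higher ground.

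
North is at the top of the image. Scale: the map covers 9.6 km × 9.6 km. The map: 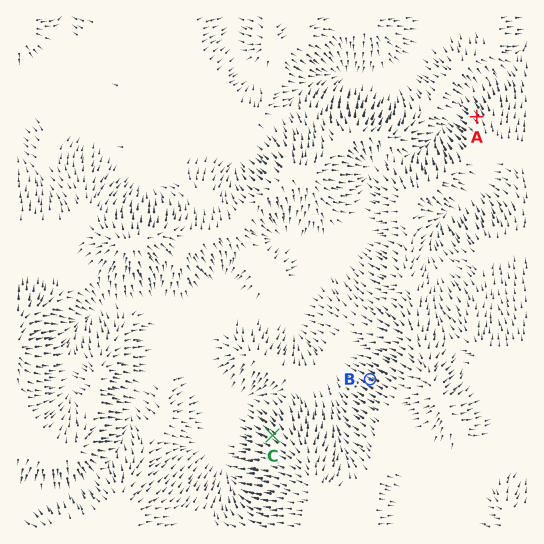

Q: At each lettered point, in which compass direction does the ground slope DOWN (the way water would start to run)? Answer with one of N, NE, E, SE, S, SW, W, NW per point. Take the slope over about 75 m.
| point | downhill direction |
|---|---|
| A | NW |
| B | NW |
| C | NW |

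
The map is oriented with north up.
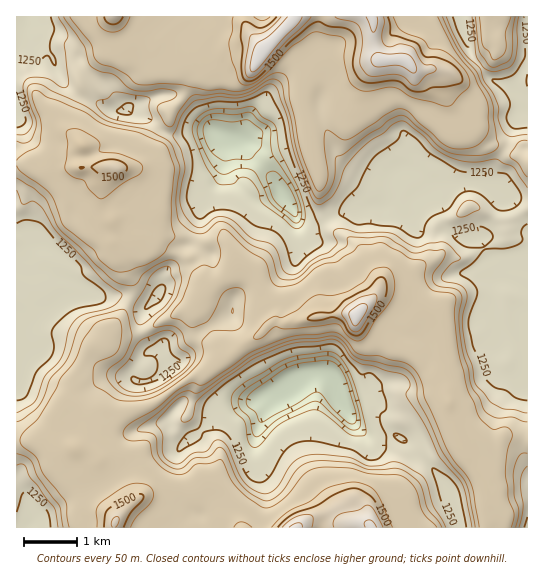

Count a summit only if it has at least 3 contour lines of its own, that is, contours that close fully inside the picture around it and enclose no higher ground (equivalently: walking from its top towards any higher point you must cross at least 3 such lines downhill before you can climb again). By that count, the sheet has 1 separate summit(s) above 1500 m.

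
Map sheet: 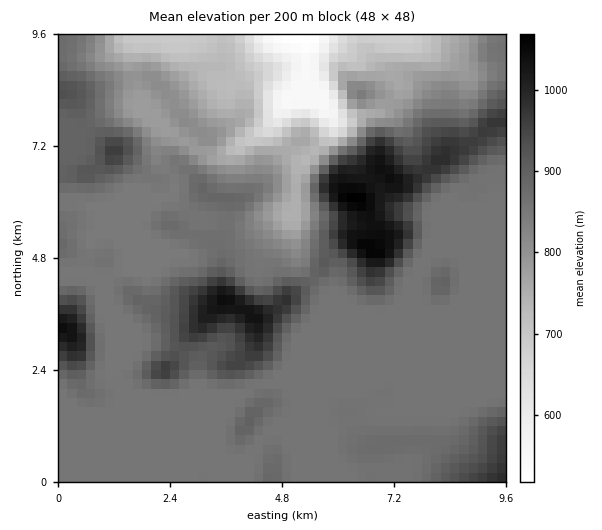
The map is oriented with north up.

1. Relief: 520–1070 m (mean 850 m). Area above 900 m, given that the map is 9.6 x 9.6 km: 17.8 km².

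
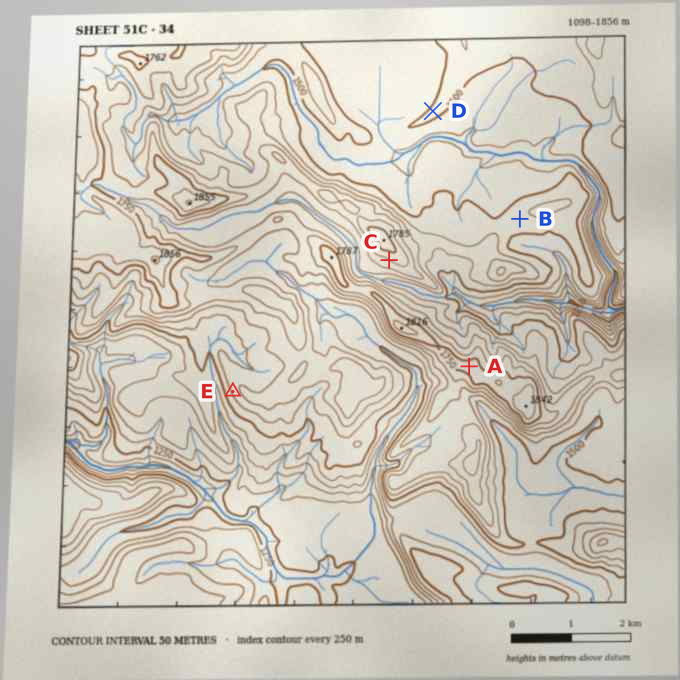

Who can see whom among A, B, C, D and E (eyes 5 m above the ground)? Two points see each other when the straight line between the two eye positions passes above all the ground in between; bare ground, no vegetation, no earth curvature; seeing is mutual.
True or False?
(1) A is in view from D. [True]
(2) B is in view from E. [False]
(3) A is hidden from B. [True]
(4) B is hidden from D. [False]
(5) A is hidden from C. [False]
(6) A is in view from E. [False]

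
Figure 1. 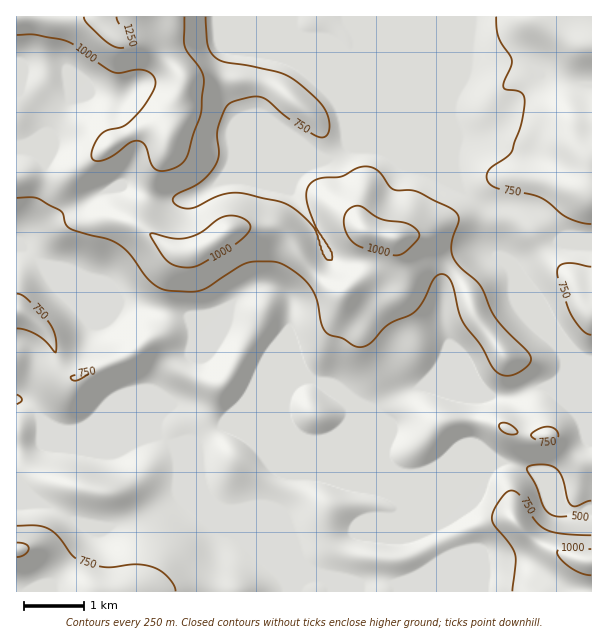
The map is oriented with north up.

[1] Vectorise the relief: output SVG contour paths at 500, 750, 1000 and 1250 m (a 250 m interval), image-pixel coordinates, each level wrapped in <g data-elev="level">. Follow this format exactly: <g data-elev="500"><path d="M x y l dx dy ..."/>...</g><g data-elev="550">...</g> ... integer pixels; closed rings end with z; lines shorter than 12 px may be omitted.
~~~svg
<g data-elev="500"><path d="M591 518l-19-2-15 0-8-3-6-7-7-20-9-18 3-2 7-1 9 0 7 2 5 4 3 5 6 22 3 6 6 2 15-5"/><path d="M17 395l5 4-2 3-3 2"/></g><g data-elev="750"><path d="M176 591l-2-6-5-7-14-10-18-4-32 3-19-4-12-6-15-20-11-8-12-4-19 1"/><path d="M591 535l-30-1-16-5-11-10-15-24-6-4-6 1-12 15-3 12 2 6 15 18 6 11 1 9-4 28"/><path d="M540 441l14 0 4-4 0-5-4-4-5-1-11 2-7 6 2 3z"/><path d="M507 434l8 0 3-2-8-7-6-2-3 0-2 2 1 3z"/><path d="M72 380l3 1 4-1 15-9-22 5-1 1z"/><path d="M17 328l10 2 11 5 7 6 11 11 0-14-6-14-23-25-6-4-4-1"/><path d="M591 267l-16-4-9 0-6 3-3 6 2 9 12 34 11 15 5 4 4 1"/><path d="M17 198l15-1 7 2 23 13 3 12 4 4 18 6 20 5 10 4 12 11 21 27 8 6 7 3 26 2 10-2 38-23 10-5 23-1 10 3 18 12 11 12 6 14 5 22 4 8 4 3 12 3 15 9 11-2 21-21 25-12 9-11 11-22 4-4 6-1 5 4 3 6 6 27 4 10 19 24 13 24 7 6 8 1 9-3 9-7 4-6-2-7-31-32-7-10-11-25-20-19-7-9-2-13 8-24-2-8-7-5-33-16-24-3-4-4-9-12-6-5-12-1-21 10-23 2-6 3-4 6-2 9 3 12 7 19 16 24 0 8-5 0-4-6-5-18-6-11-16-15-14-8-36-8-12-1-16 3-27 12-9 0-8-5-1-3 2-5 25-12 9-9 6-9 4-10-2-18 1-9 7-20 7-6 19-5 10 0 8 4 21 18 27 17 8 1 3-3 1-5-1-12-6-12-14-14-17-13-16-7-51-9-9-5-5-6-3-7-1-27"/><path d="M496 17l3 21 13 22-1 6-7 17-1 4 3 2 15 3 3 4 1 8-4 21-9 27-6 6-17 11-2 5 0 6 4 5 6 3 42 9 8 4 20 17 14 5 10 1"/></g><g data-elev="1000"><path d="M17 557l9-3 3-6-3-4-9-1"/><path d="M591 549l-27-1-4 1-3 3 4 8 9 7 11 6 10 2"/><path d="M183 267l8 0 7-2 33-18 17-14 2-5 0-4-10-7-12-1-9 3-18 13-13 6-14 1-21-6-3 1 3 6 13 20 7 5z"/><path d="M394 255l10-2 12-11 3-6-2-6-12-7-25-4-20-13-6 0-6 4-4 6 0 9 3 9 5 8 10 5z"/><path d="M17 35l18 0 31 6 9 5 29 21 10 5 6 1 20-3 6 1 5 3 4 6 0 6-11 20-18 19-6 2-13 3-6 4-7 12-3 10 4 5 9-1 10-5 17-13 7-1 5 2 3 3 7 21 5 3 6 1 13-4 8-8 16-48 2-34-3-9-15-21-1-30"/></g><g data-elev="1250"><path d="M84 17l4 7 19 18 9 5 9 0 5-3 0-5-12-16-2-6"/></g>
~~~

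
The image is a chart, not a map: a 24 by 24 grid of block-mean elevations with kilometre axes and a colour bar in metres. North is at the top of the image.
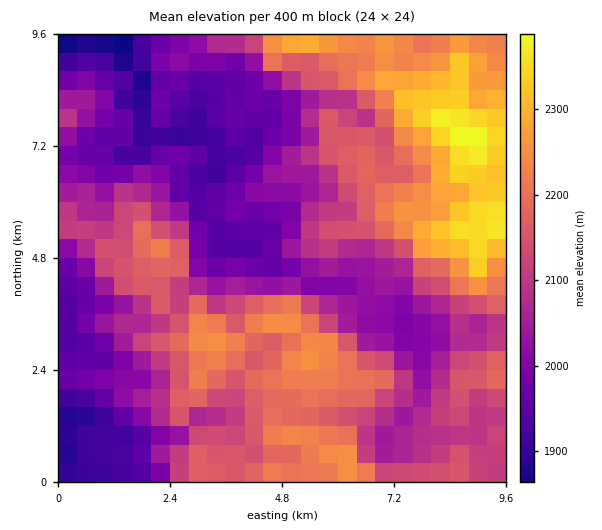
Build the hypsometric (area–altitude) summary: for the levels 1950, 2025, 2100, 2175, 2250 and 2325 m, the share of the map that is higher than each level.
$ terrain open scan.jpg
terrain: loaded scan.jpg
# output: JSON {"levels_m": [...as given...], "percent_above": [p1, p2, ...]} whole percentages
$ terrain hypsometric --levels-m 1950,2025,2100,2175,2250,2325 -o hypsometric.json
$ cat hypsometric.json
{"levels_m": [1950, 2025, 2100, 2175, 2250, 2325], "percent_above": [88, 68, 50, 30, 12, 5]}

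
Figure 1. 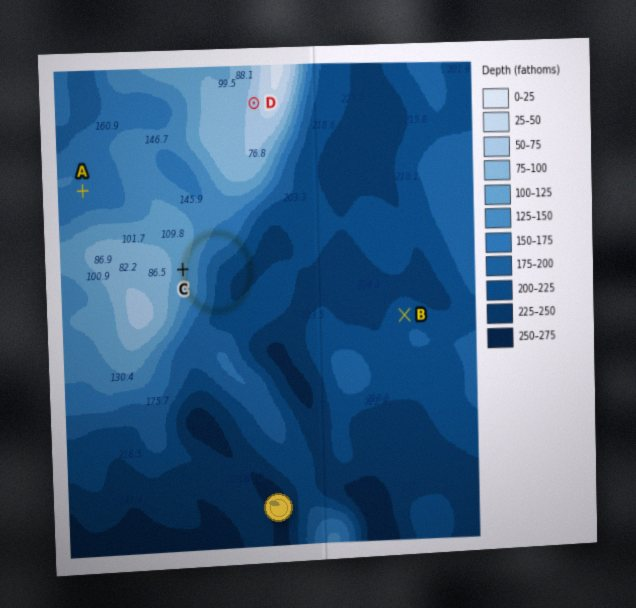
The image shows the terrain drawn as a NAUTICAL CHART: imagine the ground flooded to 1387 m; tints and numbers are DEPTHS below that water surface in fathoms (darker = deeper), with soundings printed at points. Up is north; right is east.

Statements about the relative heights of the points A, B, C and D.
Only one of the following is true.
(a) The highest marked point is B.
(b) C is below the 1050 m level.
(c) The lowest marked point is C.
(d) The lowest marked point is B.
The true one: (d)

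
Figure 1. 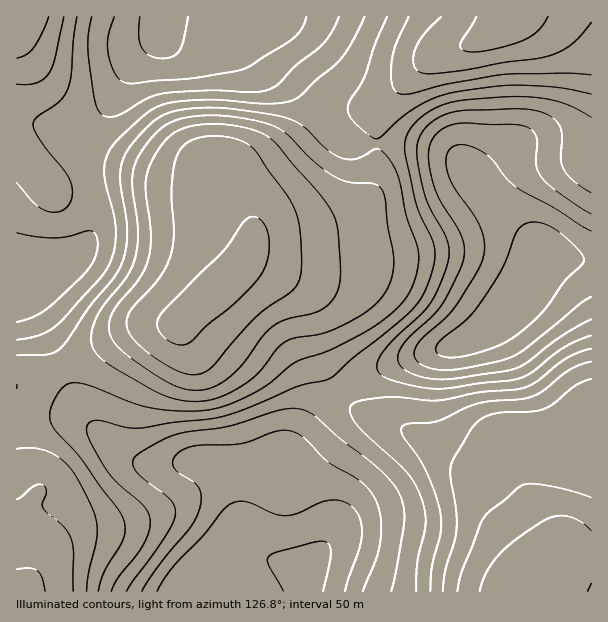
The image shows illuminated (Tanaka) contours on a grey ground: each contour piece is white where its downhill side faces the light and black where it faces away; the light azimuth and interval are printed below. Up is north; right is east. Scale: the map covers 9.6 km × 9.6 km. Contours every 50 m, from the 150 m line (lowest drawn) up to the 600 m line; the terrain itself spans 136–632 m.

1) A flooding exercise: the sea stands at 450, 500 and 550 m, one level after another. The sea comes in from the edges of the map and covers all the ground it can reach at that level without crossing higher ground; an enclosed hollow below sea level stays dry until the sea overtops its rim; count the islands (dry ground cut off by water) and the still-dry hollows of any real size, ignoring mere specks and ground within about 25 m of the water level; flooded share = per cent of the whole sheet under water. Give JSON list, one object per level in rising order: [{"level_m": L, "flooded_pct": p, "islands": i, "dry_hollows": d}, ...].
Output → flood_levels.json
[{"level_m": 450, "flooded_pct": 69, "islands": 0, "dry_hollows": 0}, {"level_m": 500, "flooded_pct": 79, "islands": 0, "dry_hollows": 0}, {"level_m": 550, "flooded_pct": 89, "islands": 0, "dry_hollows": 0}]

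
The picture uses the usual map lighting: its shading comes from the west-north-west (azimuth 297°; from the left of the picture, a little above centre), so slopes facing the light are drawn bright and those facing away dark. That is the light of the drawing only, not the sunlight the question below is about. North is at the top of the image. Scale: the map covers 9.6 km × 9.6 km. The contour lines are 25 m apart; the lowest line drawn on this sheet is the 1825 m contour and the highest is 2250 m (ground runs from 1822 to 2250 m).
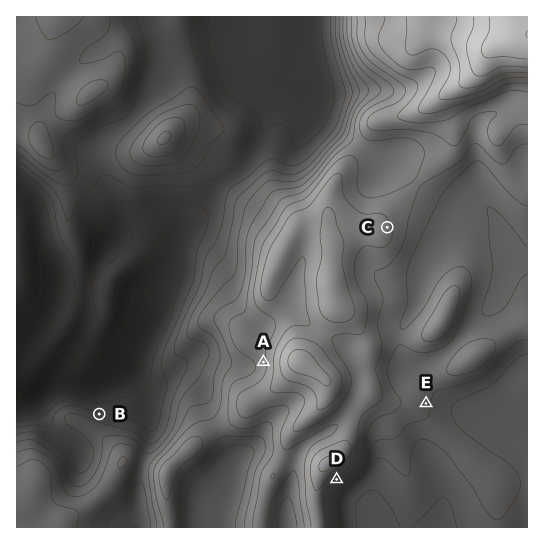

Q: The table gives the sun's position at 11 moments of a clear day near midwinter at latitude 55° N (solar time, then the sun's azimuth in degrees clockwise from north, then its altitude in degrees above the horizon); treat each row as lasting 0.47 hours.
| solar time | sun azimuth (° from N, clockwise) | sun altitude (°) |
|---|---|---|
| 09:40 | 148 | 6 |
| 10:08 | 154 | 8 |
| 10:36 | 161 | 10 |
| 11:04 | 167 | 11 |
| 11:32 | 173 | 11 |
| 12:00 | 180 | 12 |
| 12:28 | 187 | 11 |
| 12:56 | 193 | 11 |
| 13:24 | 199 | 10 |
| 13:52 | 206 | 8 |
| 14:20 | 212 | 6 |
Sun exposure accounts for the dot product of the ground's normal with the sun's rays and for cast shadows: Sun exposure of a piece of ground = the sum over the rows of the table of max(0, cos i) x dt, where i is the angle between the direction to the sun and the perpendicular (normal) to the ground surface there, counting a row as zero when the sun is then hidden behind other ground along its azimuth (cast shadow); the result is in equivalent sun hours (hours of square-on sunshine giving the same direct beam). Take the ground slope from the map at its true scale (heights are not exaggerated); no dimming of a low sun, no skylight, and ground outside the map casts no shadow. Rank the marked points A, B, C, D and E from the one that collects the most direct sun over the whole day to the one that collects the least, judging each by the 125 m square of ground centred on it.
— D > A ≈ E ≈ C > B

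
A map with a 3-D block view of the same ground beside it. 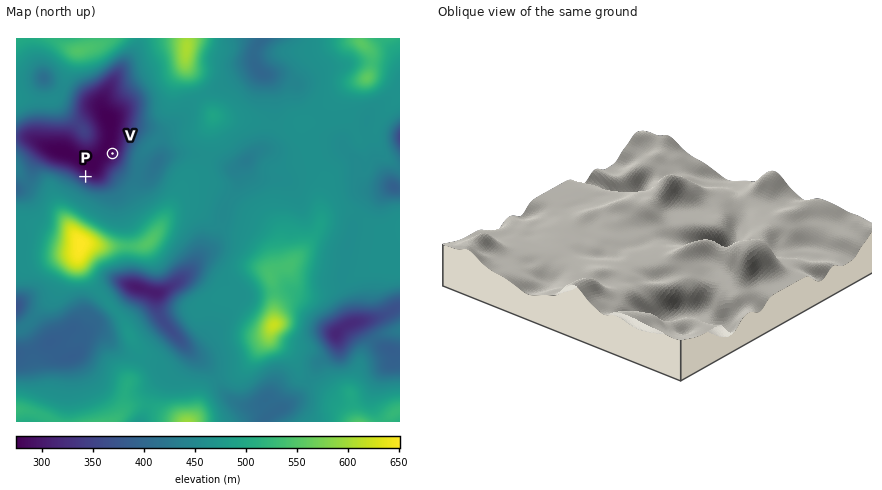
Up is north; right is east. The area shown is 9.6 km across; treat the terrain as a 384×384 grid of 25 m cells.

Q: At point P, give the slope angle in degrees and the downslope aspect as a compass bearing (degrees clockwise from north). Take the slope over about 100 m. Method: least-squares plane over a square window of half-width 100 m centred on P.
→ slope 16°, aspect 31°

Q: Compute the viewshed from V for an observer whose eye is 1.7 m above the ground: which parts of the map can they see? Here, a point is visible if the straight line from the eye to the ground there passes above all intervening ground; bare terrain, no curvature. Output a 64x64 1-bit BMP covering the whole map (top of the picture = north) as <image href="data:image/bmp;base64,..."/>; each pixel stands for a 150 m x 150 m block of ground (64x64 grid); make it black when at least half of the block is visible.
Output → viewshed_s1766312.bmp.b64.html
<image width="64" height="64" href="data:image/bmp;base64,Qk0+AgAAAAAAAD4AAAAoAAAAQAAAAEAAAAABAAEAAAAAAAACAAATCwAAEwsAAAIAAAAAAAAA////AAAAAAAAAAAAAAAAAAAAAAAAAAAAAAAAAAAAAAAAAAAAAAAAAAAAAAAAAAAAAAAAAAAAAAAAAAAAAAAAAAAAAAAAAAAAAAAAAAAAAAAAAAAAAAAAAAAAAAAAAAAAAAAAAAAAAAAAAAAAAAAAAAAAAAAAAAAAAAAAAAAAAAAAAAAAAAAAAAAAAAAAAAAAAAAAAAAAAAAAAAAAAAAAAAAAAAAAAAAAAAAAAAAAAAAAAAAAAAAAAAAAAAAAAAAAAAAAAAAAAAAAAAAAAAAAAAAAAAAAAAAAAAAAAAAAAAAAAAAAAAAAAAAAAAAAAAAAAAAAAAAAAAAABgAAAAAAAAAcAAAAAAAAAHgAAAAAAAAA8AAAAAAAAADgAAAAAAAAAIAAAAAAAAAAAAAAAAAAAAAMAAAAAAAAAD8AAAAAAAAB/wAAAAAAAAP8AAAAAAAAB/iAAAAAAAD/+cAAAAAAAP//4AAAAAAA/g/gAAAAAADwD+AAAAAAAOAf8AAAAAAAgB/wAAAAAACAD/AAAAAAAIAH+AAAAAAA4AP8AAAAAAD/h/4AAAAAAGPv/gAAAAAAAf/+AAAAAAAA//4AAAAAAAD//gAAAAAAAH/8AAAAAAAAf/wAAAAAAAB/+HAAAAAAAP/4cAAAAAAA//BwAAAAAAAP8GAAAAAAAAHwIAAAAAAAAHAAAAAAAA=="/>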